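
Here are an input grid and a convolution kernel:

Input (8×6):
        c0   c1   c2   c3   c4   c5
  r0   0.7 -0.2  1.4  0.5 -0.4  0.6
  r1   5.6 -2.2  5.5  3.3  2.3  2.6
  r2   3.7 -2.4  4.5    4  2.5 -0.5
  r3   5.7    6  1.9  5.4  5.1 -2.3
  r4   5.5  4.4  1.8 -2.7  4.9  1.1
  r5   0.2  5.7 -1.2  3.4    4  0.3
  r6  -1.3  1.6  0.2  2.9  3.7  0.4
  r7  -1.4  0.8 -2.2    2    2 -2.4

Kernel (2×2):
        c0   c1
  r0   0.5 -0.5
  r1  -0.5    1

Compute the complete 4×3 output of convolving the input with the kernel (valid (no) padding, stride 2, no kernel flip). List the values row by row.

-4.55 1 0.95
6.2 4.7 -3.35
6.15 6.25 0.2
0.05 1.75 -1.75

Output[0,0]: The receptive field on the input at this output position is [0.7 -0.2 / 5.6 -2.2]. Elementwise product with the kernel and sum: 0.7·0.5 + -0.2·-0.5 + 5.6·-0.5 + -2.2·1.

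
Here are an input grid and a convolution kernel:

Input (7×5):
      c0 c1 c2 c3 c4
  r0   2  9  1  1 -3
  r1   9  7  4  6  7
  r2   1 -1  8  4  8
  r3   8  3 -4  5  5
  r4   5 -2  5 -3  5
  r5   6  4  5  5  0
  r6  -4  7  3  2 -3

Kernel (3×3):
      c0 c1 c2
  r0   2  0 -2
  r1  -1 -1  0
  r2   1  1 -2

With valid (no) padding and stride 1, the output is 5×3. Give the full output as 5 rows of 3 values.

-30 4 -6
29 -16 -27
-32 0 -9
21 -8 -10
-13 -1 1

Output[0,0]: The receptive field on the input at this output position is [2 9 1 / 9 7 4 / 1 -1 8]. Elementwise product with the kernel and sum: 2·2 + 1·-2 + 9·-1 + 7·-1 + 1·1 + -1·1 + 8·-2.
Output[0,1]: The receptive field on the input at this output position is [9 1 1 / 7 4 6 / -1 8 4]. Elementwise product with the kernel and sum: 9·2 + 1·-2 + 7·-1 + 4·-1 + -1·1 + 8·1 + 4·-2.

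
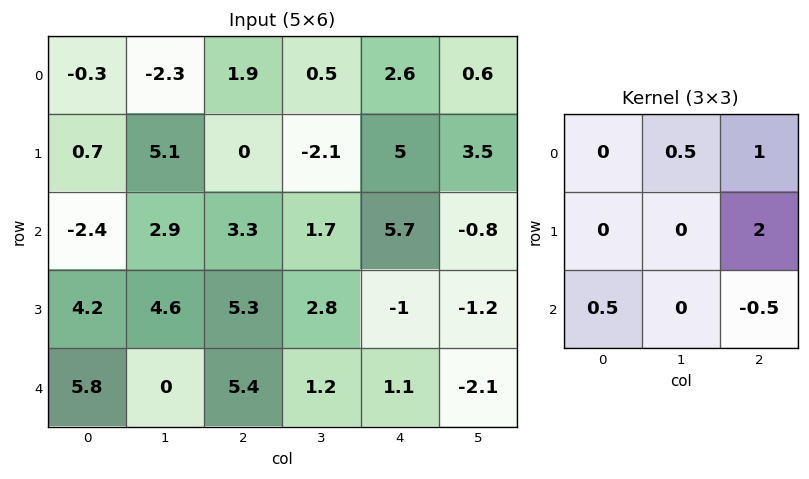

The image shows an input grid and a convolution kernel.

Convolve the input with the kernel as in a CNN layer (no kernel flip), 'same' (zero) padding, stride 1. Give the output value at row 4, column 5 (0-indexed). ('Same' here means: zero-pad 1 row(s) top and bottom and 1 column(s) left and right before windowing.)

-0.6

The receptive field on the zero-padded input at this output position is [-1 -1.2 0 / 1.1 -2.1 0 / 0 0 0]. Elementwise product with the kernel and sum: -1.2·0.5 + 0·1 + 0·2 + 0·0.5 + 0·-0.5.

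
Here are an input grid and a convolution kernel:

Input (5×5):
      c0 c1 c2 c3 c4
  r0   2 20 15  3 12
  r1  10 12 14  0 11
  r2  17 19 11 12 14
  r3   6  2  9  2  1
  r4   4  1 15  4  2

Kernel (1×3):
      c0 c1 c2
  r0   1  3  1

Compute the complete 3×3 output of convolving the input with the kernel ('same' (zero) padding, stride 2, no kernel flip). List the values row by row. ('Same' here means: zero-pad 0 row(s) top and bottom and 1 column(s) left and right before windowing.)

Output[0,0]: The receptive field on the zero-padded input at this output position is [0 2 20]. Elementwise product with the kernel and sum: 0·1 + 2·3 + 20·1.
Output[0,1]: The receptive field on the zero-padded input at this output position is [20 15 3]. Elementwise product with the kernel and sum: 20·1 + 15·3 + 3·1.

26 68 39
70 64 54
13 50 10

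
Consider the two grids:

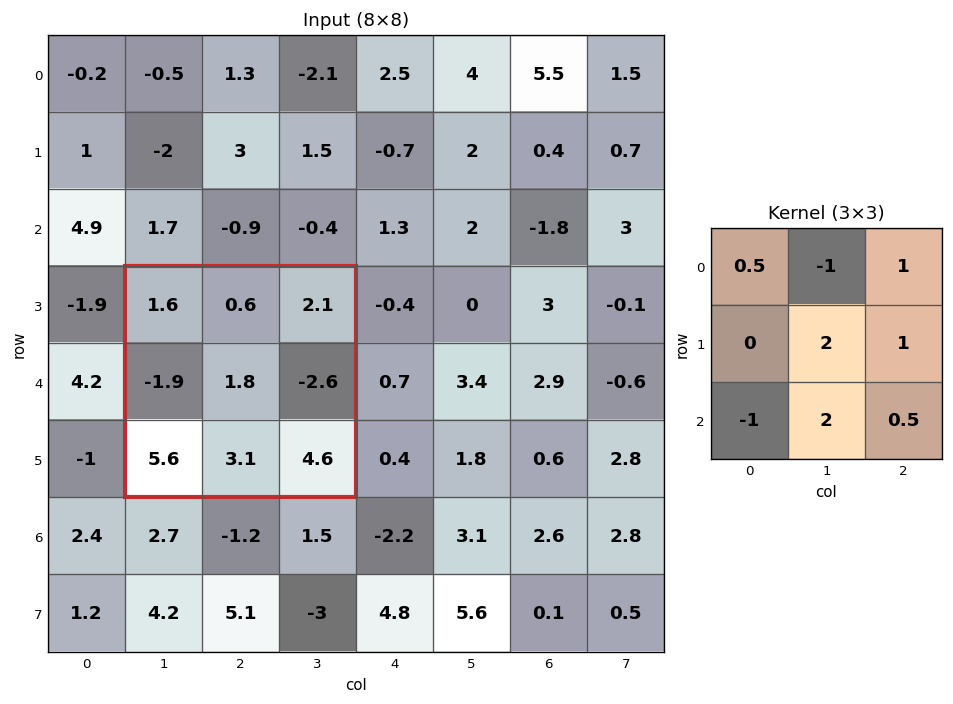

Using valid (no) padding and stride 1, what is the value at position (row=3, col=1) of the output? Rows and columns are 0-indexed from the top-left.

6.2

The receptive field on the input at this output position is [1.6 0.6 2.1 / -1.9 1.8 -2.6 / 5.6 3.1 4.6]. Elementwise product with the kernel and sum: 1.6·0.5 + 0.6·-1 + 2.1·1 + 1.8·2 + -2.6·1 + 5.6·-1 + 3.1·2 + 4.6·0.5.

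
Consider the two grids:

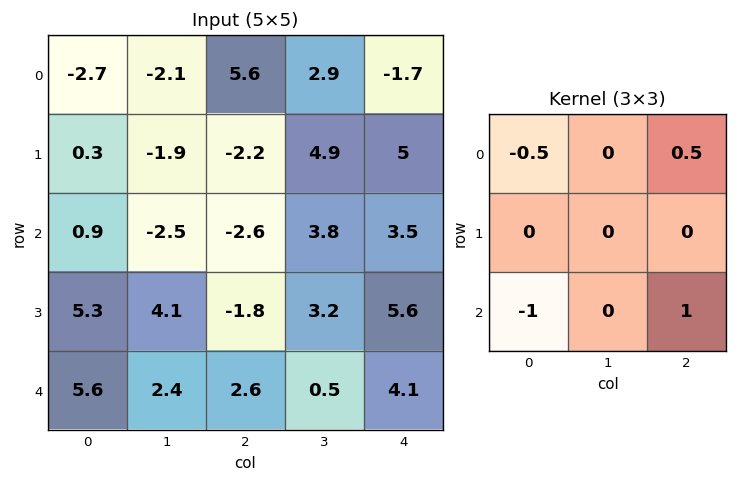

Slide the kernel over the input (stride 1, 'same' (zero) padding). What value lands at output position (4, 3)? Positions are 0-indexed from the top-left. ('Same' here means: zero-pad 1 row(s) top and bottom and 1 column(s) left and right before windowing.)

The receptive field on the zero-padded input at this output position is [-1.8 3.2 5.6 / 2.6 0.5 4.1 / 0 0 0]. Elementwise product with the kernel and sum: -1.8·-0.5 + 5.6·0.5 + 0·-1 + 0·1.

3.7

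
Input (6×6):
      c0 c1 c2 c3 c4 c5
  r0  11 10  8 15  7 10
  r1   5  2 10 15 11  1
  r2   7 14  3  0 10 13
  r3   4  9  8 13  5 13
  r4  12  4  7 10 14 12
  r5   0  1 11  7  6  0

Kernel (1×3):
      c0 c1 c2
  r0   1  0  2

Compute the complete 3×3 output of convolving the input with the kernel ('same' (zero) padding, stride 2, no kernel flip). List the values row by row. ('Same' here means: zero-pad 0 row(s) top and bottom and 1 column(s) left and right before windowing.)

Output[0,0]: The receptive field on the zero-padded input at this output position is [0 11 10]. Elementwise product with the kernel and sum: 0·1 + 10·2.

20 40 35
28 14 26
8 24 34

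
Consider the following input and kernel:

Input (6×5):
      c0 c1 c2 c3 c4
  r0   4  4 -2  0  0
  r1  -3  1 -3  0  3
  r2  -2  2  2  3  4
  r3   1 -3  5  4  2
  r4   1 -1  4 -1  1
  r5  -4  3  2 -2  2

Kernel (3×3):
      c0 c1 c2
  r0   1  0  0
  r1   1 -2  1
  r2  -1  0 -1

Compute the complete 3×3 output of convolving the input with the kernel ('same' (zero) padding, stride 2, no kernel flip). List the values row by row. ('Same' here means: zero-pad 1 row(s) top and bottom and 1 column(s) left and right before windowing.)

Output[0,0]: The receptive field on the zero-padded input at this output position is [0 0 0 / 0 4 4 / 0 -3 1]. Elementwise product with the kernel and sum: 0·1 + 0·1 + 4·-2 + 4·1 + 0·-1 + 1·-1.
Output[0,1]: The receptive field on the zero-padded input at this output position is [0 0 0 / 4 -2 0 / 1 -3 0]. Elementwise product with the kernel and sum: 0·1 + 4·1 + -2·-2 + 0·1 + 1·-1 + 0·-1.

-5 7 0
9 1 -9
-6 -14 3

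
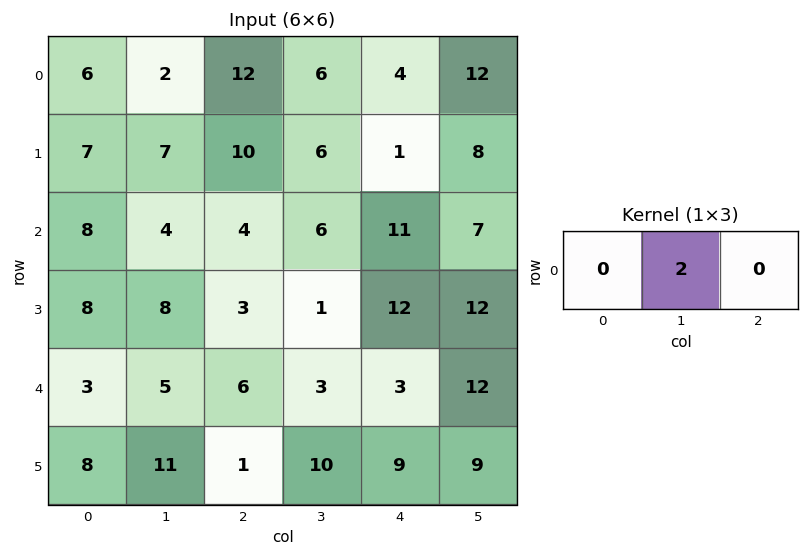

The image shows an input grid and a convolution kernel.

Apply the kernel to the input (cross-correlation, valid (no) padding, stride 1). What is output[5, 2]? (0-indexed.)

The receptive field on the input at this output position is [1 10 9]. Elementwise product with the kernel and sum: 10·2.

20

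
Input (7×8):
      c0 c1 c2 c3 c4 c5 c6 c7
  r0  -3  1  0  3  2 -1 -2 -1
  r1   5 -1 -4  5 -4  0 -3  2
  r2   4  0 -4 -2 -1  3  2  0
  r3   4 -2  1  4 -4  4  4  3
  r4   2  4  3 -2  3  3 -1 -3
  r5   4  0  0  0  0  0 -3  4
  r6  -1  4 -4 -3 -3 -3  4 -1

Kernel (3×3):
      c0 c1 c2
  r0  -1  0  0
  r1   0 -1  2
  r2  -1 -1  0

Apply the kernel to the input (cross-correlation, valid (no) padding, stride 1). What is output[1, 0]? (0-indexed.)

-15

The receptive field on the input at this output position is [5 -1 -4 / 4 0 -4 / 4 -2 1]. Elementwise product with the kernel and sum: 5·-1 + 0·-1 + -4·2 + 4·-1 + -2·-1.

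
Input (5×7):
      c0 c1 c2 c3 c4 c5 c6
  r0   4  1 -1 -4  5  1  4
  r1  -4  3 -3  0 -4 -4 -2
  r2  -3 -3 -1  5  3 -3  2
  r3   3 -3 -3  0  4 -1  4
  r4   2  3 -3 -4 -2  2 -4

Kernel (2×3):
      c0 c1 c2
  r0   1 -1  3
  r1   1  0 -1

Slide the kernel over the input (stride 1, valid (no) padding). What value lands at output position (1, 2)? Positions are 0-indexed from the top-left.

-19

The receptive field on the input at this output position is [-3 0 -4 / -1 5 3]. Elementwise product with the kernel and sum: -3·1 + 0·-1 + -4·3 + -1·1 + 3·-1.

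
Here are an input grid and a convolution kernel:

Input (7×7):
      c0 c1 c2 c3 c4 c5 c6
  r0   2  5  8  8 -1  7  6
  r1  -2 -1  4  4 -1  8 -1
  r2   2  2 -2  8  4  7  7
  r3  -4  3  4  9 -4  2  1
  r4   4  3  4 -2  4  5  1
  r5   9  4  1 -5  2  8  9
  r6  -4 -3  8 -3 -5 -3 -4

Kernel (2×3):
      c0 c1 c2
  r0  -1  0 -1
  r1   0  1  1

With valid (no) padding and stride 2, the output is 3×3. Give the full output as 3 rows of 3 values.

Output[0,0]: The receptive field on the input at this output position is [2 5 8 / -2 -1 4]. Elementwise product with the kernel and sum: 2·-1 + 8·-1 + -1·1 + 4·1.
Output[0,1]: The receptive field on the input at this output position is [8 8 -1 / 4 4 -1]. Elementwise product with the kernel and sum: 8·-1 + -1·-1 + 4·1 + -1·1.

-7 -4 2
7 3 -8
-3 -11 12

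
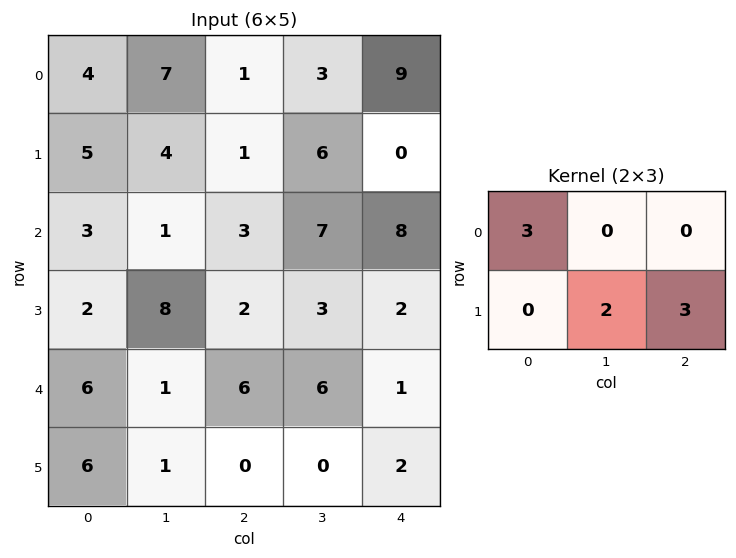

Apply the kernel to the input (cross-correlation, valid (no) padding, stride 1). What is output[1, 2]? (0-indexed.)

The receptive field on the input at this output position is [1 6 0 / 3 7 8]. Elementwise product with the kernel and sum: 1·3 + 7·2 + 8·3.

41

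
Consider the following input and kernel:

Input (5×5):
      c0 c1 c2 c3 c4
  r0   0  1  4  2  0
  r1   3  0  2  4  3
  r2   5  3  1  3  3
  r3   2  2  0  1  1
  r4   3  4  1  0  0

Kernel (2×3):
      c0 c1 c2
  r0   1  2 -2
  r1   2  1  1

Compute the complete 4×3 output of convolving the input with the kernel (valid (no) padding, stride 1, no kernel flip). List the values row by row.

Output[0,0]: The receptive field on the input at this output position is [0 1 4 / 3 0 2]. Elementwise product with the kernel and sum: 0·1 + 1·2 + 4·-2 + 3·2 + 0·1 + 2·1.

2 11 19
13 6 12
15 4 3
17 9 2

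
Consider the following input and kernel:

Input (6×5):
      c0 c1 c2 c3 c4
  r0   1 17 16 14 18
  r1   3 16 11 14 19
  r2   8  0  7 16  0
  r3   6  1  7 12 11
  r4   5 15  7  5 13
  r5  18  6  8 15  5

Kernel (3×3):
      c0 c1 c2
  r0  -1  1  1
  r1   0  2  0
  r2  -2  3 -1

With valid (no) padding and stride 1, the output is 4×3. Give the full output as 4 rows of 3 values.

41 40 78
8 30 65
29 23 21
6 29 50

Output[0,0]: The receptive field on the input at this output position is [1 17 16 / 3 16 11 / 8 0 7]. Elementwise product with the kernel and sum: 1·-1 + 17·1 + 16·1 + 16·2 + 8·-2 + 0·3 + 7·-1.
Output[0,1]: The receptive field on the input at this output position is [17 16 14 / 16 11 14 / 0 7 16]. Elementwise product with the kernel and sum: 17·-1 + 16·1 + 14·1 + 11·2 + 0·-2 + 7·3 + 16·-1.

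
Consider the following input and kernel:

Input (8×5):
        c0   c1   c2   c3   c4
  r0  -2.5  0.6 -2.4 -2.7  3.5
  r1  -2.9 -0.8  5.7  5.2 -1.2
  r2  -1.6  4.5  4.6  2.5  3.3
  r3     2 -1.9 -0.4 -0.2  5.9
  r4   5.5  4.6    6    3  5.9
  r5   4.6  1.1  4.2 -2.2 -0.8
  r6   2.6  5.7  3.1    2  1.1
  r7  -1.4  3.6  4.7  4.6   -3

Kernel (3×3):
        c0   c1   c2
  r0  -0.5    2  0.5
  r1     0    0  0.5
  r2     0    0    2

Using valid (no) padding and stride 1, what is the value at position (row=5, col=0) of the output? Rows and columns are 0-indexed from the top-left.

12.95

The receptive field on the input at this output position is [4.6 1.1 4.2 / 2.6 5.7 3.1 / -1.4 3.6 4.7]. Elementwise product with the kernel and sum: 4.6·-0.5 + 1.1·2 + 4.2·0.5 + 3.1·0.5 + 4.7·2.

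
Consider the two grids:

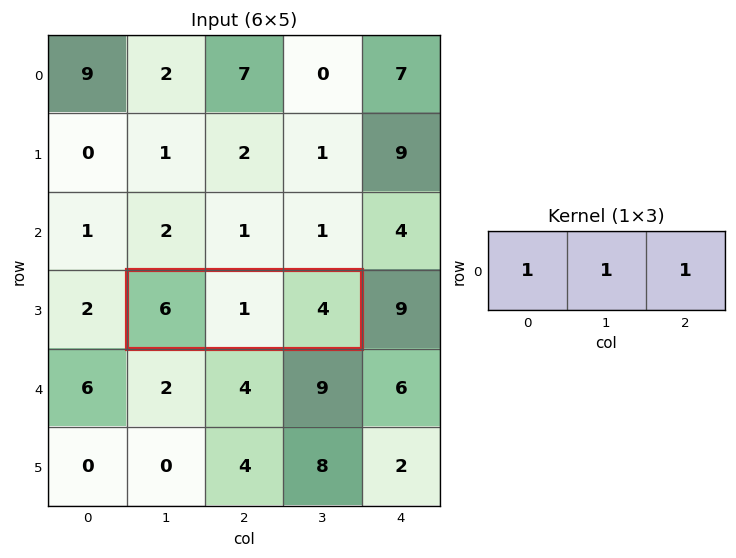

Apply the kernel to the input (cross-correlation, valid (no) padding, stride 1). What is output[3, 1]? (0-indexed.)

The receptive field on the input at this output position is [6 1 4]. Elementwise product with the kernel and sum: 6·1 + 1·1 + 4·1.

11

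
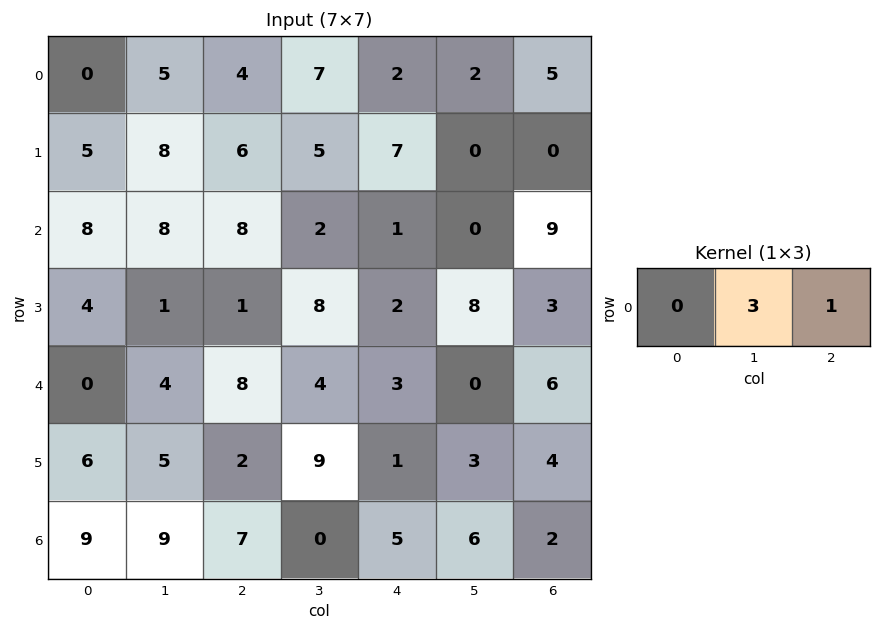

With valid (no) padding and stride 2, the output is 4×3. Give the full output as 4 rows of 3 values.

19 23 11
32 7 9
20 15 6
34 5 20

Output[0,0]: The receptive field on the input at this output position is [0 5 4]. Elementwise product with the kernel and sum: 5·3 + 4·1.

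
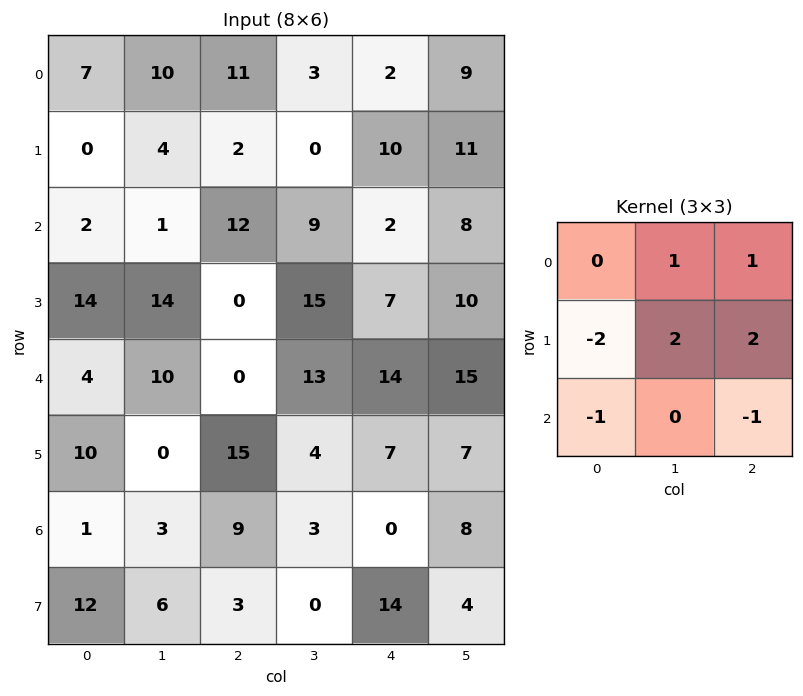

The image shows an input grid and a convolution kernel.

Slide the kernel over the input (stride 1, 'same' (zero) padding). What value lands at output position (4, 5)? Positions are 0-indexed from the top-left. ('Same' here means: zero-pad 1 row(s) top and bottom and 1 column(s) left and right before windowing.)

The receptive field on the zero-padded input at this output position is [7 10 0 / 14 15 0 / 7 7 0]. Elementwise product with the kernel and sum: 10·1 + 0·1 + 14·-2 + 15·2 + 0·2 + 7·-1 + 0·-1.

5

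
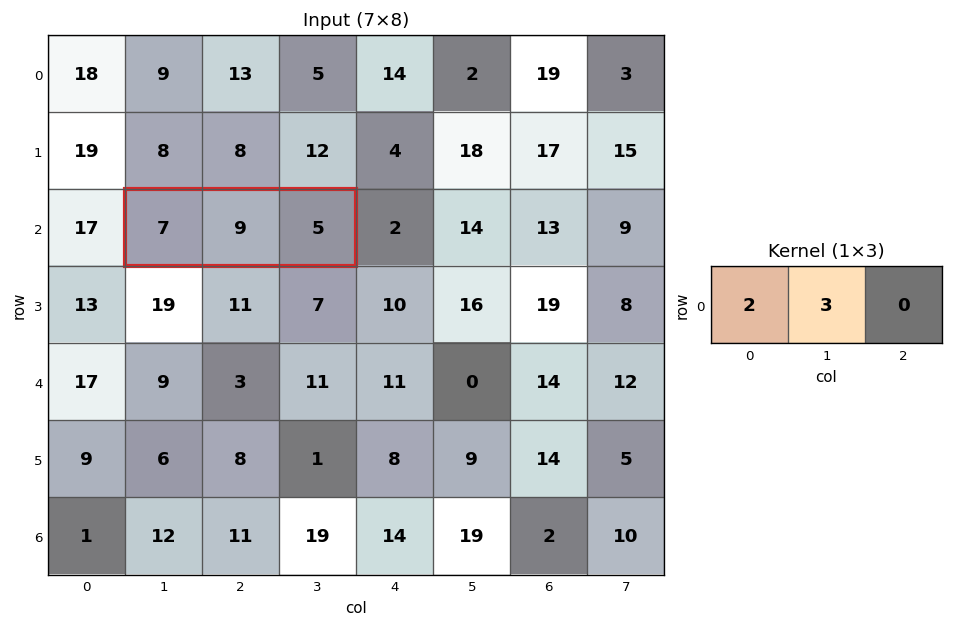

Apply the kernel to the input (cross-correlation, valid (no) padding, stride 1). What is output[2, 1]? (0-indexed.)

41

The receptive field on the input at this output position is [7 9 5]. Elementwise product with the kernel and sum: 7·2 + 9·3.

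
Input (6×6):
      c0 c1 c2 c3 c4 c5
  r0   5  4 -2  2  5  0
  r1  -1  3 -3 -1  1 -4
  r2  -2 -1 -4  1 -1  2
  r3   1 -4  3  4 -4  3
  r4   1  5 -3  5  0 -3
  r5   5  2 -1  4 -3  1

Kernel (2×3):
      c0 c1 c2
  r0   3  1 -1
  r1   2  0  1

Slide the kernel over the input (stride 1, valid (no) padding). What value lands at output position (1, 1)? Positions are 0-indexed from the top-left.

The receptive field on the input at this output position is [3 -3 -1 / -1 -4 1]. Elementwise product with the kernel and sum: 3·3 + -3·1 + -1·-1 + -1·2 + 1·1.

6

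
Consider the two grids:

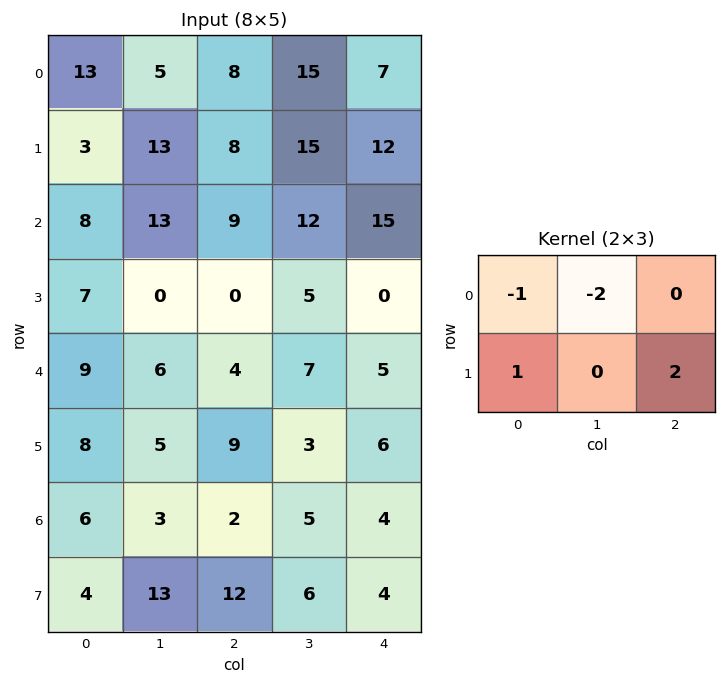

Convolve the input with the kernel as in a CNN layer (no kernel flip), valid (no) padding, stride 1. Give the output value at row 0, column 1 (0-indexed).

22

The receptive field on the input at this output position is [5 8 15 / 13 8 15]. Elementwise product with the kernel and sum: 5·-1 + 8·-2 + 13·1 + 15·2.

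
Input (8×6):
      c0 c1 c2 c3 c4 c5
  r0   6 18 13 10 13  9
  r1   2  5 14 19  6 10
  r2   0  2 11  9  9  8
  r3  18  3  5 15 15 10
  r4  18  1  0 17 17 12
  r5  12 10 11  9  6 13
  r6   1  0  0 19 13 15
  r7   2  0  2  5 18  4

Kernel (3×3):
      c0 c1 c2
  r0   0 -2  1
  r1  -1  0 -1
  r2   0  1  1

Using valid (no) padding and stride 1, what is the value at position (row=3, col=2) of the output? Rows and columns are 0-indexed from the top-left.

The receptive field on the input at this output position is [5 15 15 / 0 17 17 / 11 9 6]. Elementwise product with the kernel and sum: 15·-2 + 15·1 + 0·-1 + 17·-1 + 9·1 + 6·1.

-17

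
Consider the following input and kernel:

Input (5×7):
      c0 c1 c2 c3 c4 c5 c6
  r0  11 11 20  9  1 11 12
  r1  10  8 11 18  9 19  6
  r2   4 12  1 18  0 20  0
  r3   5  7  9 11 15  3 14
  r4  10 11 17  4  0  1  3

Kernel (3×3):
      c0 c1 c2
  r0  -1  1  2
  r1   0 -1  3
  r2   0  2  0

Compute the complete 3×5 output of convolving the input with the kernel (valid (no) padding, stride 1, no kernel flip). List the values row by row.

89 72 36 62 73
25 110 29 119 8
52 83 59 16 61

Output[0,0]: The receptive field on the input at this output position is [11 11 20 / 10 8 11 / 4 12 1]. Elementwise product with the kernel and sum: 11·-1 + 11·1 + 20·2 + 8·-1 + 11·3 + 12·2.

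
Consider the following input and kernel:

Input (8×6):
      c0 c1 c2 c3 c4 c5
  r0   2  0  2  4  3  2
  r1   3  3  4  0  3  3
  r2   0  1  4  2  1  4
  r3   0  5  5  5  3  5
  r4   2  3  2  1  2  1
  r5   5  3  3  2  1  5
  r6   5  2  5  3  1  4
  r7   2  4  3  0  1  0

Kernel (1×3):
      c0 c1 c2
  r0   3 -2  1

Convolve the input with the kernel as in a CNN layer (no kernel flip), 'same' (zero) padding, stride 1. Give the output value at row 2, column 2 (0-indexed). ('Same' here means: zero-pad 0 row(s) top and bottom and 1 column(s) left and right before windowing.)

The receptive field on the zero-padded input at this output position is [1 4 2]. Elementwise product with the kernel and sum: 1·3 + 4·-2 + 2·1.

-3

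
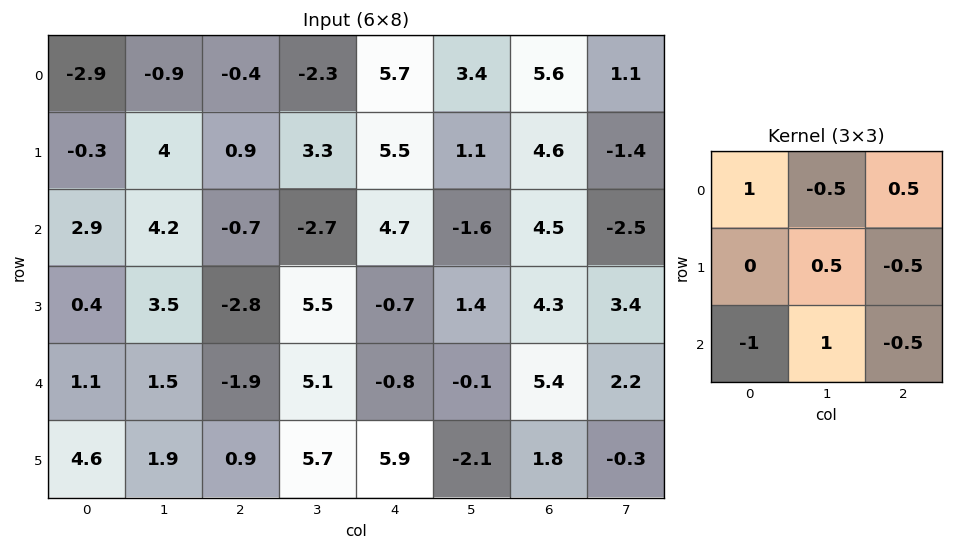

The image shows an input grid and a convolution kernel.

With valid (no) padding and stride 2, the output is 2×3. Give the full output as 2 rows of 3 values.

Output[0,0]: The receptive field on the input at this output position is [-2.9 -0.9 -0.4 / -0.3 4 0.9 / 2.9 4.2 -0.7]. Elementwise product with the kernel and sum: -2.9·1 + -0.9·-0.5 + -0.4·0.5 + 4·0.5 + 0.9·-0.5 + 2.9·-1 + 4.2·1 + -0.7·-0.5.
Output[0,1]: The receptive field on the input at this output position is [-0.4 -2.3 5.7 / 0.9 3.3 5.5 / -0.7 -2.7 4.7]. Elementwise product with the kernel and sum: -0.4·1 + -2.3·-0.5 + 5.7·0.5 + 3.3·0.5 + 5.5·-0.5 + -0.7·-1 + -2.7·1 + 4.7·-0.5.

0.55 -1.85 -3.5
4.95 13.5 4.3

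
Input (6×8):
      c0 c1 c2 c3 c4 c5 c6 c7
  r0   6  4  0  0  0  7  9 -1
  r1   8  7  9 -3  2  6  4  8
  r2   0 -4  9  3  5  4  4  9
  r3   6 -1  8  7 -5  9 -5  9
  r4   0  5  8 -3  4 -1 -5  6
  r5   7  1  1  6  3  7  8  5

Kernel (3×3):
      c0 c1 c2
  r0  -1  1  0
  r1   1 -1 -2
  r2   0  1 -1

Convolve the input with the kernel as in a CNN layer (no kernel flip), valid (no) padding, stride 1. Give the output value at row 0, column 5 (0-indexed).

The receptive field on the input at this output position is [7 9 -1 / 6 4 8 / 4 4 9]. Elementwise product with the kernel and sum: 7·-1 + 9·1 + 6·1 + 4·-1 + 8·-2 + 4·1 + 9·-1.

-17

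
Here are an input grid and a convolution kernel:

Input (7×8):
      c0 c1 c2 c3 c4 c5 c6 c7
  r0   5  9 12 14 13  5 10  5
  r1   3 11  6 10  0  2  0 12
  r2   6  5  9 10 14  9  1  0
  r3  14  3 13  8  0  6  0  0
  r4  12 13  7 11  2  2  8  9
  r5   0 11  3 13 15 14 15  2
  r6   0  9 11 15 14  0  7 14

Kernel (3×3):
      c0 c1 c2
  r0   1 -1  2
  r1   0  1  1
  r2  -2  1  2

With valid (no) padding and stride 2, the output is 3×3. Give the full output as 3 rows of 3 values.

48 54 13
38 36 27
58 49 31

Output[0,0]: The receptive field on the input at this output position is [5 9 12 / 3 11 6 / 6 5 9]. Elementwise product with the kernel and sum: 5·1 + 9·-1 + 12·2 + 11·1 + 6·1 + 6·-2 + 5·1 + 9·2.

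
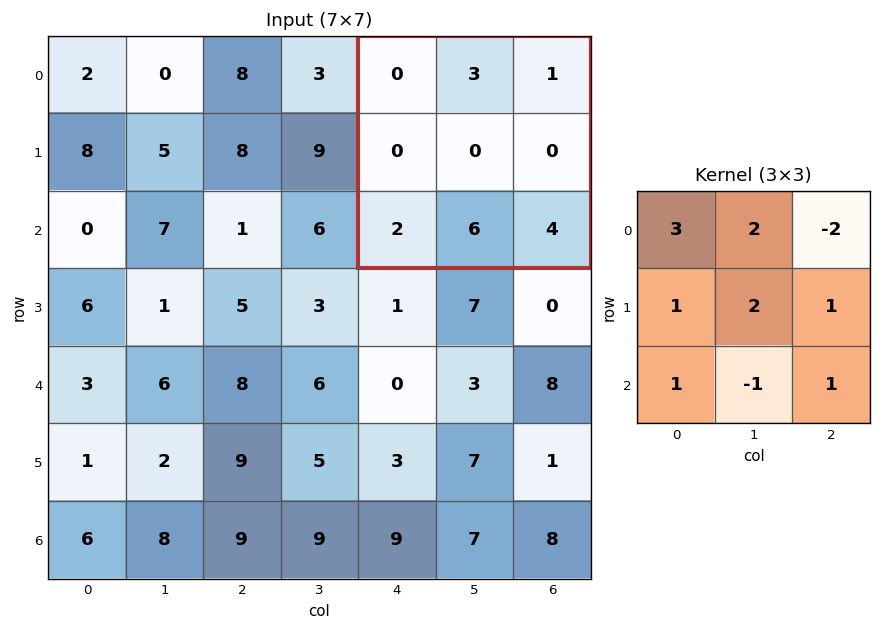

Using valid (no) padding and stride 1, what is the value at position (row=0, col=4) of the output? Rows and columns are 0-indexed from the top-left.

4

The receptive field on the input at this output position is [0 3 1 / 0 0 0 / 2 6 4]. Elementwise product with the kernel and sum: 0·3 + 3·2 + 1·-2 + 0·1 + 0·2 + 0·1 + 2·1 + 6·-1 + 4·1.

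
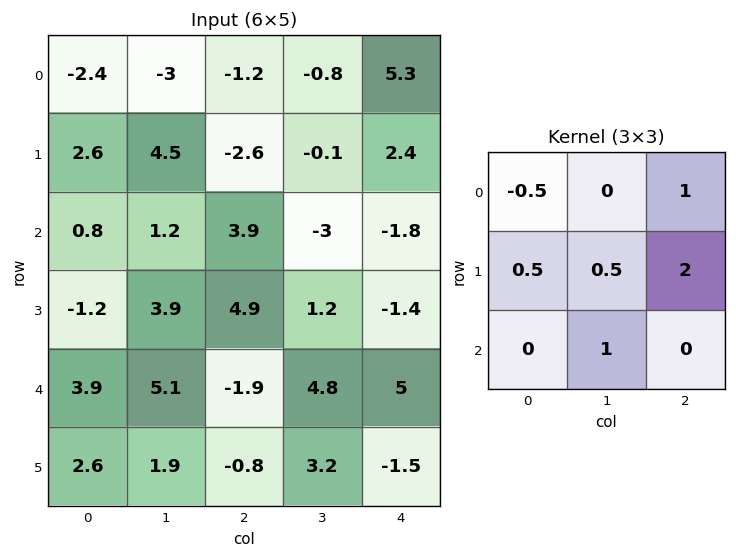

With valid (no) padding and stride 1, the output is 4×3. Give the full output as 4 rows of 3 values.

Output[0,0]: The receptive field on the input at this output position is [-2.4 -3 -1.2 / 2.6 4.5 -2.6 / 0.8 1.2 3.9]. Elementwise product with the kernel and sum: -2.4·-0.5 + -1.2·1 + 2.6·0.5 + 4.5·0.5 + -2.6·2 + 1.2·1.

-0.45 5.35 6.35
8.8 -0.9 1.75
19.75 1.3 1.3
8.1 9.65 10.8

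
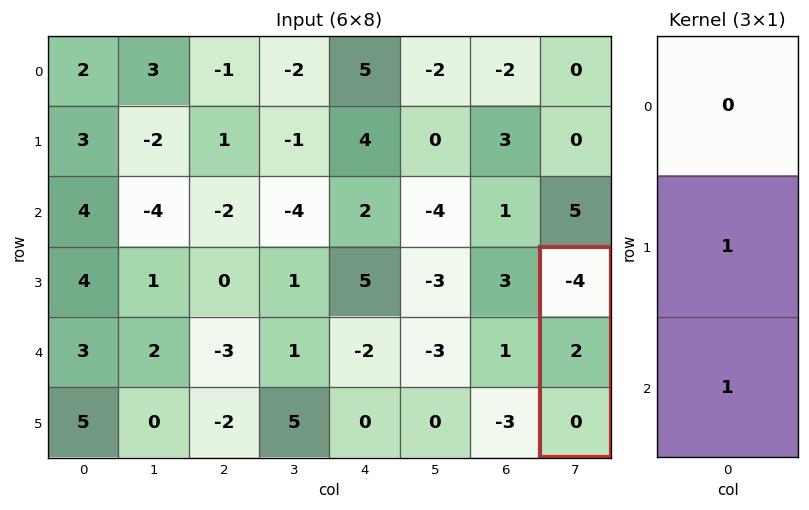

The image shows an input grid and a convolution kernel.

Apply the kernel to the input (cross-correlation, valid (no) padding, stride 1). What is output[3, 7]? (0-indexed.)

2

The receptive field on the input at this output position is [-4 / 2 / 0]. Elementwise product with the kernel and sum: 2·1 + 0·1.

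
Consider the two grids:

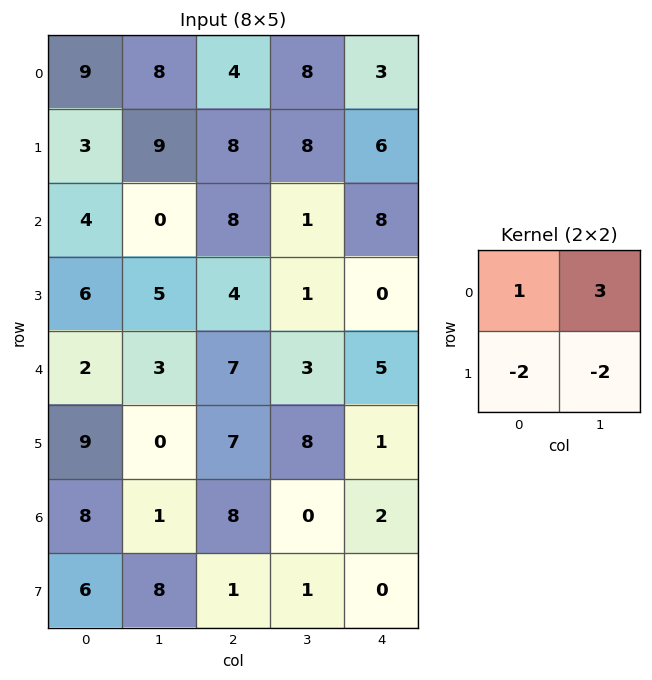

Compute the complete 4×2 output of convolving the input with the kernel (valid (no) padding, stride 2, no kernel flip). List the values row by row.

Output[0,0]: The receptive field on the input at this output position is [9 8 / 3 9]. Elementwise product with the kernel and sum: 9·1 + 8·3 + 3·-2 + 9·-2.
Output[0,1]: The receptive field on the input at this output position is [4 8 / 8 8]. Elementwise product with the kernel and sum: 4·1 + 8·3 + 8·-2 + 8·-2.

9 -4
-18 1
-7 -14
-17 4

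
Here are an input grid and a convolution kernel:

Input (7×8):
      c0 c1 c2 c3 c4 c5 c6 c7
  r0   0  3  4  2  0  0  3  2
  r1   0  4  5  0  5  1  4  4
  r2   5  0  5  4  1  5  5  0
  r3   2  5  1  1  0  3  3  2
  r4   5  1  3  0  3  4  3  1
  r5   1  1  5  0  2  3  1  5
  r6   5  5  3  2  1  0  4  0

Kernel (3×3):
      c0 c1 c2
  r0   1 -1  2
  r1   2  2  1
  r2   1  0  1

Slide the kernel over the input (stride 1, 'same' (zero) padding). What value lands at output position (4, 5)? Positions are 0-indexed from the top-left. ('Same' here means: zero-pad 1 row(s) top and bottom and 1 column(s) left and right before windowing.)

The receptive field on the zero-padded input at this output position is [0 3 3 / 3 4 3 / 2 3 1]. Elementwise product with the kernel and sum: 0·1 + 3·-1 + 3·2 + 3·2 + 4·2 + 3·1 + 2·1 + 1·1.

23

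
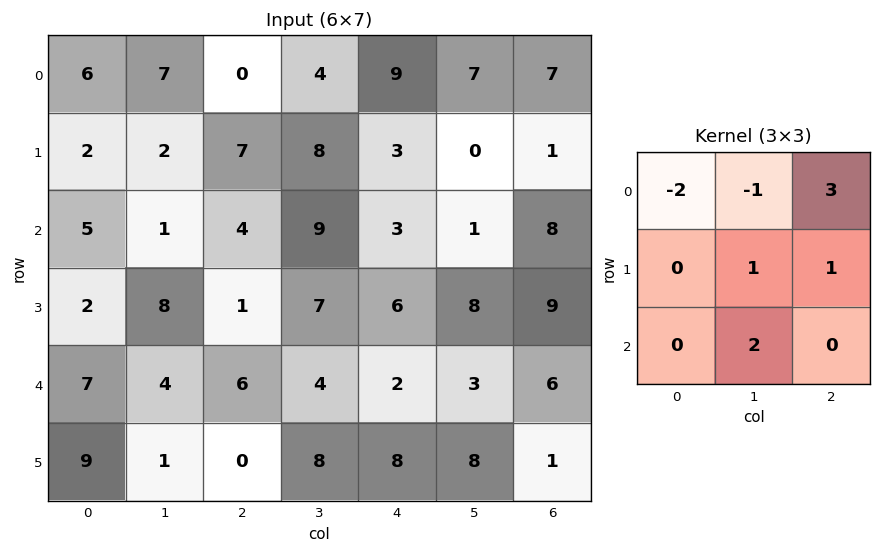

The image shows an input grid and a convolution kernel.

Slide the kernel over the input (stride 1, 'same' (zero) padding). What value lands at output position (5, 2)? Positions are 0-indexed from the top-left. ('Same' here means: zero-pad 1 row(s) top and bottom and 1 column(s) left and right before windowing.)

6

The receptive field on the zero-padded input at this output position is [4 6 4 / 1 0 8 / 0 0 0]. Elementwise product with the kernel and sum: 4·-2 + 6·-1 + 4·3 + 0·1 + 8·1 + 0·2.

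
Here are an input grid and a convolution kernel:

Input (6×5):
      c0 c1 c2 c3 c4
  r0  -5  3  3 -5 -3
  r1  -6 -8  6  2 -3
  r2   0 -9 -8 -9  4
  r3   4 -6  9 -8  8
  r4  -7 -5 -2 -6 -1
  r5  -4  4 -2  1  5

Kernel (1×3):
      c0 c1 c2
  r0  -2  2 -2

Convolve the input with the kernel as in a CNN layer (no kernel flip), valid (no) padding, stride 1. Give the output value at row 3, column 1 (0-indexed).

46

The receptive field on the input at this output position is [-6 9 -8]. Elementwise product with the kernel and sum: -6·-2 + 9·2 + -8·-2.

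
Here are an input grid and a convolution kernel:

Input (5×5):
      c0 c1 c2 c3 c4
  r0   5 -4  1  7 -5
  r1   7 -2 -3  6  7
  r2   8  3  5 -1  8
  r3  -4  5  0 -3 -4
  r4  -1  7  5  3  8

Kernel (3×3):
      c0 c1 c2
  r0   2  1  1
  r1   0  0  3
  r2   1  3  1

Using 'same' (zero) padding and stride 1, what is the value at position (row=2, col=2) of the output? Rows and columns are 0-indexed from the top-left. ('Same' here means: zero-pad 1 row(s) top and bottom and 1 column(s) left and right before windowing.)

-2

The receptive field on the zero-padded input at this output position is [-2 -3 6 / 3 5 -1 / 5 0 -3]. Elementwise product with the kernel and sum: -2·2 + -3·1 + 6·1 + -1·3 + 5·1 + 0·3 + -3·1.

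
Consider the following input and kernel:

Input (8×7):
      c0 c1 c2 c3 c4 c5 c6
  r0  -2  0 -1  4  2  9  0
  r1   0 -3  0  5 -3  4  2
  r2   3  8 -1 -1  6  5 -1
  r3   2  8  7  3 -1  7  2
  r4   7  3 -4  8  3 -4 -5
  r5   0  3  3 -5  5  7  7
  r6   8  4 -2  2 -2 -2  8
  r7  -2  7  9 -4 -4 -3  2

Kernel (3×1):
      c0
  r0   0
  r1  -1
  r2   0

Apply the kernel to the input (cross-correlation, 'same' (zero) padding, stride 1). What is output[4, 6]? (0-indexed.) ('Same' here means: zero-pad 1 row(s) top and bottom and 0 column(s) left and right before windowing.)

5

The receptive field on the zero-padded input at this output position is [2 / -5 / 7]. Elementwise product with the kernel and sum: -5·-1.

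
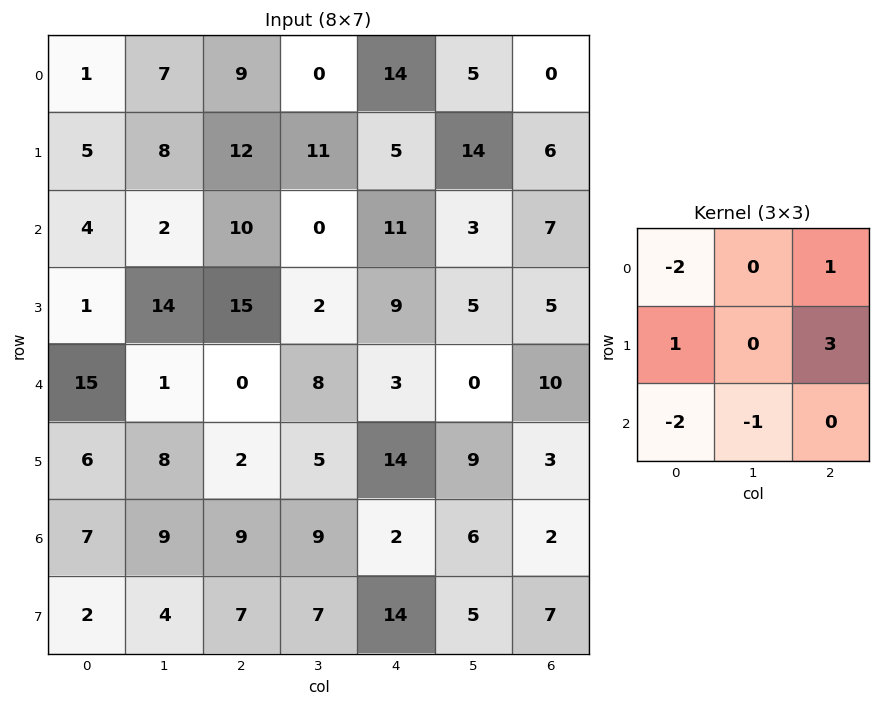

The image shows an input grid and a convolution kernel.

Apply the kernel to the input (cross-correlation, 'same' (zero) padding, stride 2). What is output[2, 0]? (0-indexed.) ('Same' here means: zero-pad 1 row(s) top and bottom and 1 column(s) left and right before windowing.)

The receptive field on the zero-padded input at this output position is [0 1 14 / 0 15 1 / 0 6 8]. Elementwise product with the kernel and sum: 0·-2 + 14·1 + 0·1 + 1·3 + 0·-2 + 6·-1.

11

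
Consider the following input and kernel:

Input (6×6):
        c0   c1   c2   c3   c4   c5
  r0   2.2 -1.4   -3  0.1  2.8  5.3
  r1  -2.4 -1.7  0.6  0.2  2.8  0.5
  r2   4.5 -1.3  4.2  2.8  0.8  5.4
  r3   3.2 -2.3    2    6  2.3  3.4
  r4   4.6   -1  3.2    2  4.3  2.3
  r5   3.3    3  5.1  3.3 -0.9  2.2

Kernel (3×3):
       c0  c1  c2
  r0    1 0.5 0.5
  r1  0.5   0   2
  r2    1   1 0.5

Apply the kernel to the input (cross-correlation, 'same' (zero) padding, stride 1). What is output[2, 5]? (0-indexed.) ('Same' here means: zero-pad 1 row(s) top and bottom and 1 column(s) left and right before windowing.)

The receptive field on the zero-padded input at this output position is [2.8 0.5 0 / 0.8 5.4 0 / 2.3 3.4 0]. Elementwise product with the kernel and sum: 2.8·1 + 0.5·0.5 + 0·0.5 + 0.8·0.5 + 0·2 + 2.3·1 + 3.4·1 + 0·0.5.

9.15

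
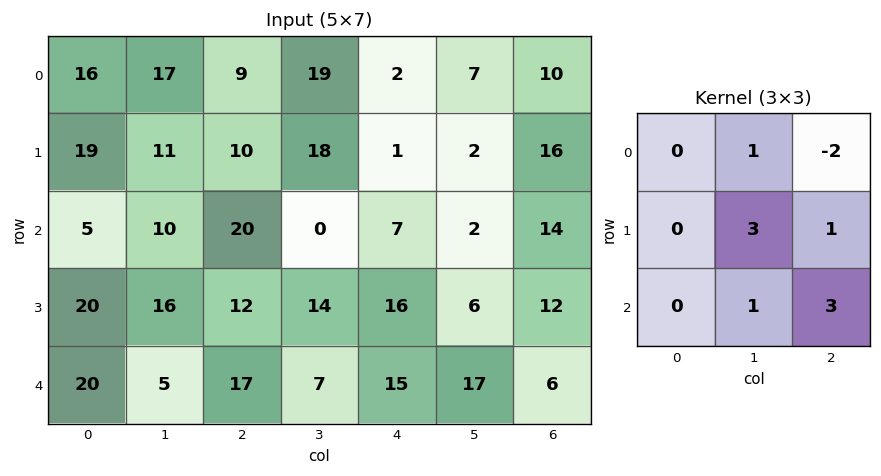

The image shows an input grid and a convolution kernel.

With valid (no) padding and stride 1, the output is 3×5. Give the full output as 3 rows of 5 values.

112 39 91 6 53
93 88 85 54 32
86 108 96 123 39

Output[0,0]: The receptive field on the input at this output position is [16 17 9 / 19 11 10 / 5 10 20]. Elementwise product with the kernel and sum: 17·1 + 9·-2 + 11·3 + 10·1 + 10·1 + 20·3.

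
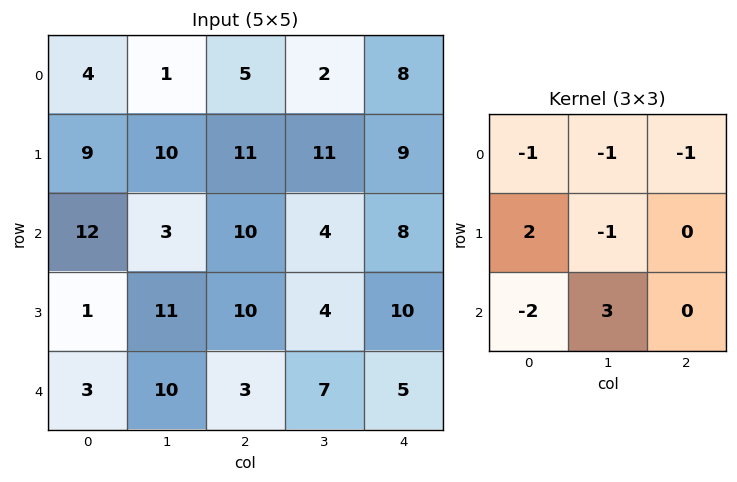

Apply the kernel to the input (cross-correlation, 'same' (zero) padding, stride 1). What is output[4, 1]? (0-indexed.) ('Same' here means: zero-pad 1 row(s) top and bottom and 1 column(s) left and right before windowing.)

The receptive field on the zero-padded input at this output position is [1 11 10 / 3 10 3 / 0 0 0]. Elementwise product with the kernel and sum: 1·-1 + 11·-1 + 10·-1 + 3·2 + 10·-1 + 0·-2 + 0·3.

-26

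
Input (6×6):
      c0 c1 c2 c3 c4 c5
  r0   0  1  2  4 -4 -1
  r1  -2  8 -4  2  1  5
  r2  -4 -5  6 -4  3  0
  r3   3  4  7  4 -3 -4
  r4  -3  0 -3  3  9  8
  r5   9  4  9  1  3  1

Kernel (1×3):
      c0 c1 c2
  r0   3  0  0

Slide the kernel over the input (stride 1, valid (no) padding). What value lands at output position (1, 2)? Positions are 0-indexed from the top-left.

The receptive field on the input at this output position is [-4 2 1]. Elementwise product with the kernel and sum: -4·3.

-12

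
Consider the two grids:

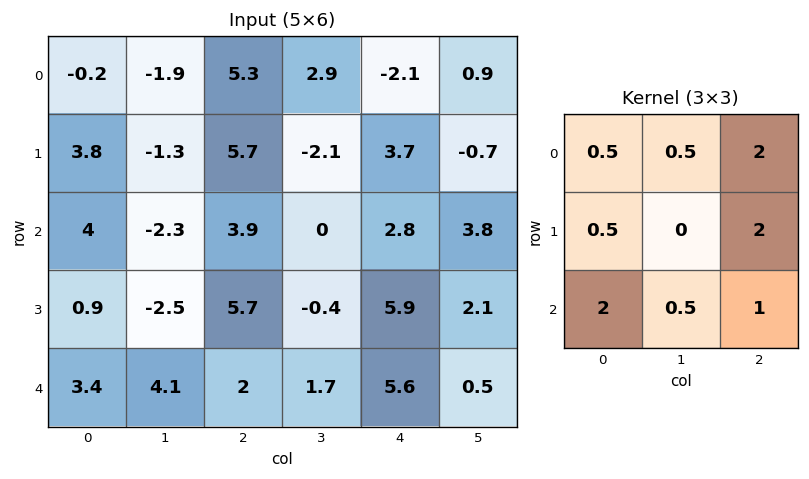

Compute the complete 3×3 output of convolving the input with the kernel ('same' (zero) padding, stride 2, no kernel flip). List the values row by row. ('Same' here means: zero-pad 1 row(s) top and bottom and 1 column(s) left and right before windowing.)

Output[0,0]: The receptive field on the zero-padded input at this output position is [0 0 0 / 0 -0.2 -1.9 / 0 3.8 -1.3]. Elementwise product with the kernel and sum: 0·0.5 + 0·0.5 + 0·2 + 0·0.5 + -1.9·2 + 0·2 + 3.8·0.5 + -1.3·1.

-3.2 3 0.2
-7.35 -5.7 11.25
3.65 6.25 8.8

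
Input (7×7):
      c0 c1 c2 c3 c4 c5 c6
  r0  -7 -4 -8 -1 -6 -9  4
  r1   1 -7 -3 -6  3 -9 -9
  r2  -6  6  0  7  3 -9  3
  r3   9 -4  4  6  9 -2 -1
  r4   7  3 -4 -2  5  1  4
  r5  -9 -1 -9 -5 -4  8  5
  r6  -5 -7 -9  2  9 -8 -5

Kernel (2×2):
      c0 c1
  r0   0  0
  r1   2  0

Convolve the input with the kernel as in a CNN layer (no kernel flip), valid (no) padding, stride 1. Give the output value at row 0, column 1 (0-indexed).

-14

The receptive field on the input at this output position is [-4 -8 / -7 -3]. Elementwise product with the kernel and sum: -7·2.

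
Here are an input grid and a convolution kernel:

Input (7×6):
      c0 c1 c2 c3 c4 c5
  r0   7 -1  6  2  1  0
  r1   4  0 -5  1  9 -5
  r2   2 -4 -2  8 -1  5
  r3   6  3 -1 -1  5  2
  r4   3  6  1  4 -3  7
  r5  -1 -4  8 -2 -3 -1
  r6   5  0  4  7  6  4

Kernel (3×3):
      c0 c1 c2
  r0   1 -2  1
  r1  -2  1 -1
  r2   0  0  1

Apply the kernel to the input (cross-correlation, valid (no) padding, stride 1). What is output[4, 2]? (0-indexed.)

-19

The receptive field on the input at this output position is [1 4 -3 / 8 -2 -3 / 4 7 6]. Elementwise product with the kernel and sum: 1·1 + 4·-2 + -3·1 + 8·-2 + -2·1 + -3·-1 + 6·1.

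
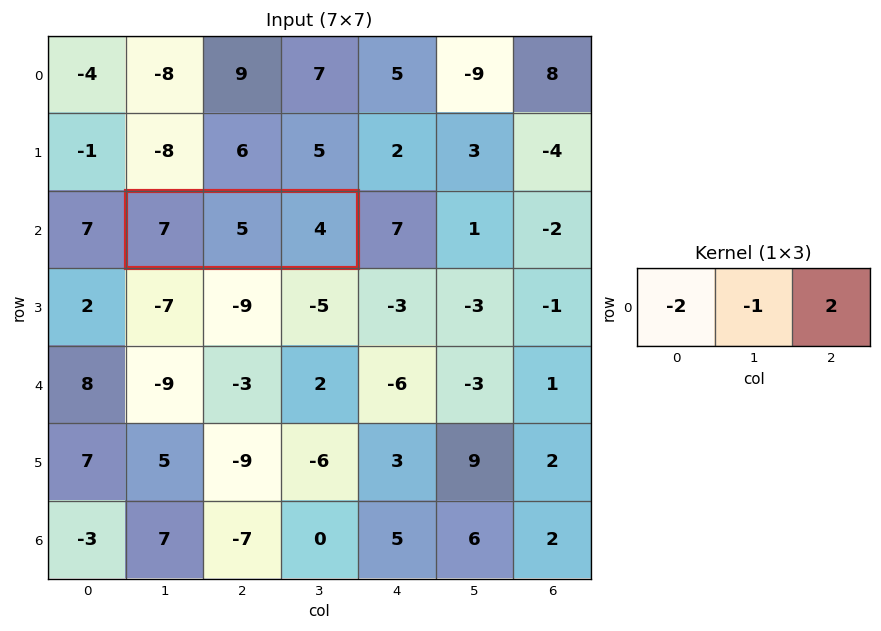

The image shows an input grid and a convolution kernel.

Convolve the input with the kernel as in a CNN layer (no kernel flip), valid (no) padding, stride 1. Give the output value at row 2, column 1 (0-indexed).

-11

The receptive field on the input at this output position is [7 5 4]. Elementwise product with the kernel and sum: 7·-2 + 5·-1 + 4·2.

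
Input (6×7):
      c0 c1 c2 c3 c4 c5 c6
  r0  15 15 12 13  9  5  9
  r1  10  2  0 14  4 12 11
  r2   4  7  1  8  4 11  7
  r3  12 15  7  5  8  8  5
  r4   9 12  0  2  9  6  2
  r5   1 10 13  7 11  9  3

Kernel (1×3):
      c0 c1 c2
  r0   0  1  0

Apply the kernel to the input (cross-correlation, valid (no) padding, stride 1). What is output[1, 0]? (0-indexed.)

The receptive field on the input at this output position is [10 2 0]. Elementwise product with the kernel and sum: 2·1.

2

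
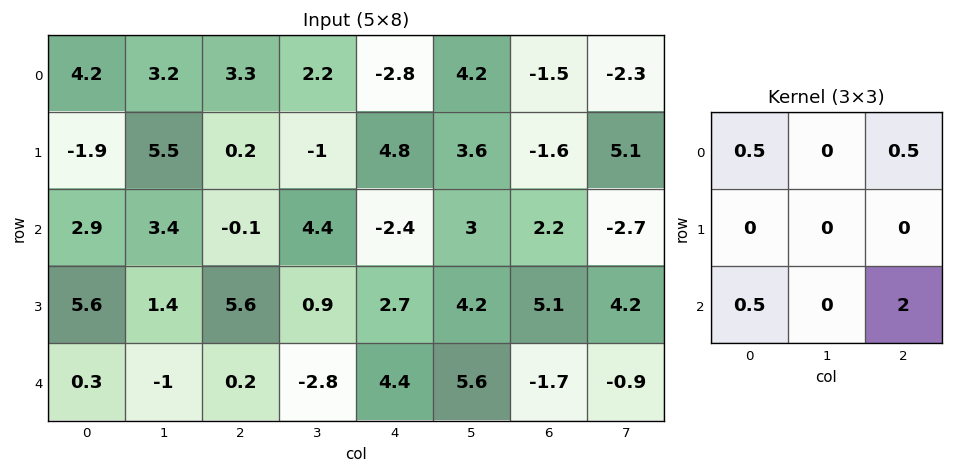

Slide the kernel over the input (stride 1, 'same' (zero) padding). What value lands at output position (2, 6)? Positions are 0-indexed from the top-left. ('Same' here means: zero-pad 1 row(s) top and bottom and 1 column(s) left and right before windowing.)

The receptive field on the zero-padded input at this output position is [3.6 -1.6 5.1 / 3 2.2 -2.7 / 4.2 5.1 4.2]. Elementwise product with the kernel and sum: 3.6·0.5 + 5.1·0.5 + 4.2·0.5 + 4.2·2.

14.85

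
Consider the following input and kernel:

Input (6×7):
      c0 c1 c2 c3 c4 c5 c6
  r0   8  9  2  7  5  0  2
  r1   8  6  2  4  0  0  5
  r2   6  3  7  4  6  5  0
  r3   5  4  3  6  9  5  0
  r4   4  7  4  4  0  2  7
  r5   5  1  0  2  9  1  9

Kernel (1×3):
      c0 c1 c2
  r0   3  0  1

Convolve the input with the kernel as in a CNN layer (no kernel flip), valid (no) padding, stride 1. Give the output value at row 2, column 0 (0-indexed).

25

The receptive field on the input at this output position is [6 3 7]. Elementwise product with the kernel and sum: 6·3 + 7·1.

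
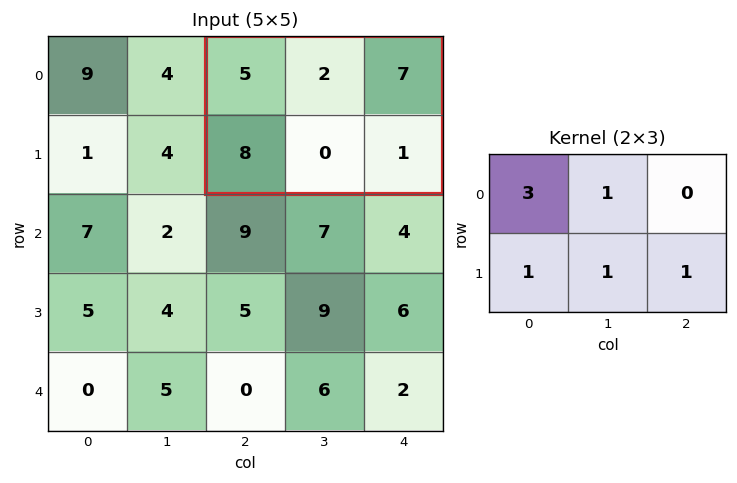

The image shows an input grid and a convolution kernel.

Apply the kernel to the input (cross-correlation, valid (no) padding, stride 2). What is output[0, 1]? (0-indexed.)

26

The receptive field on the input at this output position is [5 2 7 / 8 0 1]. Elementwise product with the kernel and sum: 5·3 + 2·1 + 8·1 + 0·1 + 1·1.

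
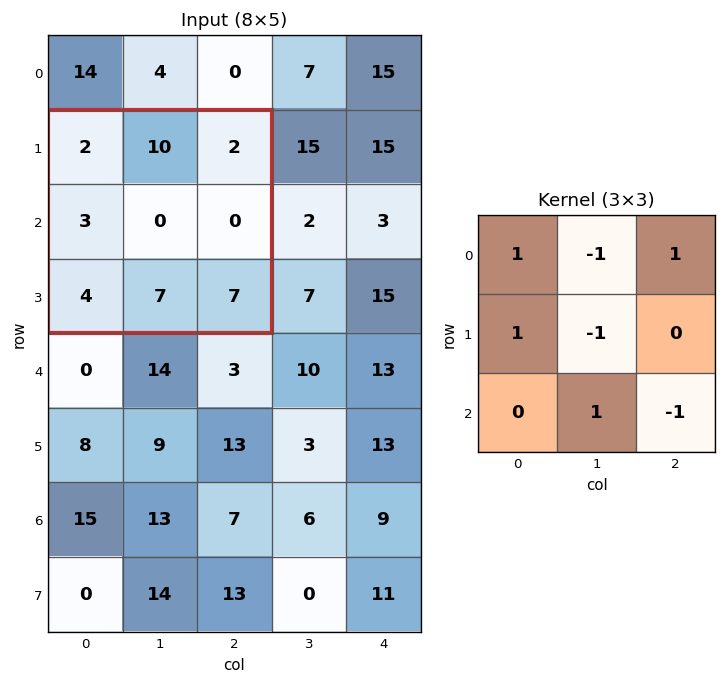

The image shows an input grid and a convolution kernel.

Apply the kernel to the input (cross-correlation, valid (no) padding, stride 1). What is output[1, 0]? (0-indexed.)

The receptive field on the input at this output position is [2 10 2 / 3 0 0 / 4 7 7]. Elementwise product with the kernel and sum: 2·1 + 10·-1 + 2·1 + 3·1 + 0·-1 + 7·1 + 7·-1.

-3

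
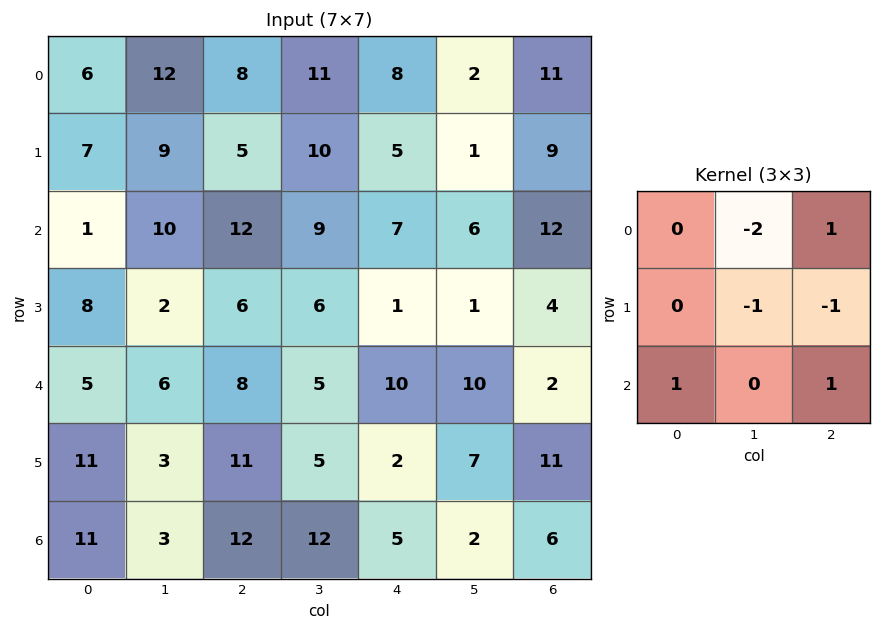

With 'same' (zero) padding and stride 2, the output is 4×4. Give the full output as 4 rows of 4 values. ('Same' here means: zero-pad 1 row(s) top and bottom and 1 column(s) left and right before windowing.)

Output[0,0]: The receptive field on the zero-padded input at this output position is [0 0 0 / 0 6 12 / 0 7 9]. Elementwise product with the kernel and sum: 0·-2 + 0·1 + 6·-1 + 12·-1 + 0·1 + 9·1.
Output[0,1]: The receptive field on the zero-padded input at this output position is [0 0 0 / 12 8 11 / 9 5 10]. Elementwise product with the kernel and sum: 0·-2 + 0·1 + 8·-1 + 11·-1 + 9·1 + 10·1.

-9 0 1 -10
-14 -13 -15 -29
-22 -11 -9 -3
-33 -41 -4 -28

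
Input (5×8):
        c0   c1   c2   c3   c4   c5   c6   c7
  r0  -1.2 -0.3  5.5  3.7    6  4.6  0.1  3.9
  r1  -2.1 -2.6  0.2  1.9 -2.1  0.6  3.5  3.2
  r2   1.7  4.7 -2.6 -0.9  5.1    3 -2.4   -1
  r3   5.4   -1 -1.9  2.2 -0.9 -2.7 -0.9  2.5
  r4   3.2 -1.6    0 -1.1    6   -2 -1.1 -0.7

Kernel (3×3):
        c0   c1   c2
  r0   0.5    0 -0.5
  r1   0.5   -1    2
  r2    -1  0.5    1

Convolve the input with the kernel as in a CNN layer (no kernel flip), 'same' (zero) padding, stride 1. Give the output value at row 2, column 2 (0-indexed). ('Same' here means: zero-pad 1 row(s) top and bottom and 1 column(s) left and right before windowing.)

3.15

The receptive field on the zero-padded input at this output position is [-2.6 0.2 1.9 / 4.7 -2.6 -0.9 / -1 -1.9 2.2]. Elementwise product with the kernel and sum: -2.6·0.5 + 1.9·-0.5 + 4.7·0.5 + -2.6·-1 + -0.9·2 + -1·-1 + -1.9·0.5 + 2.2·1.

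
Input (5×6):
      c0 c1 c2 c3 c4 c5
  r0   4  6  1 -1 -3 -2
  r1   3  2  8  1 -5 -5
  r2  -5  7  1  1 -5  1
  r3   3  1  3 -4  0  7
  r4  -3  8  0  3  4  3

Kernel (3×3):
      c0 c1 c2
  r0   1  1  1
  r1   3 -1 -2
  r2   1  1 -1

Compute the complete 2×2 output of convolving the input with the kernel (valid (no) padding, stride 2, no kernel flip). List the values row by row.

Output[0,0]: The receptive field on the input at this output position is [4 6 1 / 3 2 8 / -5 7 1]. Elementwise product with the kernel and sum: 4·1 + 6·1 + 1·1 + 3·3 + 2·-1 + 8·-2 + -5·1 + 7·1 + 1·-1.

3 37
10 9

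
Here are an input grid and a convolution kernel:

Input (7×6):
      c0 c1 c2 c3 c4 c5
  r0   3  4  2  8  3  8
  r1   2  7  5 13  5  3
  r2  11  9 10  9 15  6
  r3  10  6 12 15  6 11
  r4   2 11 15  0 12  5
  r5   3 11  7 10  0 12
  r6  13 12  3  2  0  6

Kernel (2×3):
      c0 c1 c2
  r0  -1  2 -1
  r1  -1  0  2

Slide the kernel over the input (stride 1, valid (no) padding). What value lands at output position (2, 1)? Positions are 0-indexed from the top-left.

The receptive field on the input at this output position is [9 10 9 / 6 12 15]. Elementwise product with the kernel and sum: 9·-1 + 10·2 + 9·-1 + 6·-1 + 15·2.

26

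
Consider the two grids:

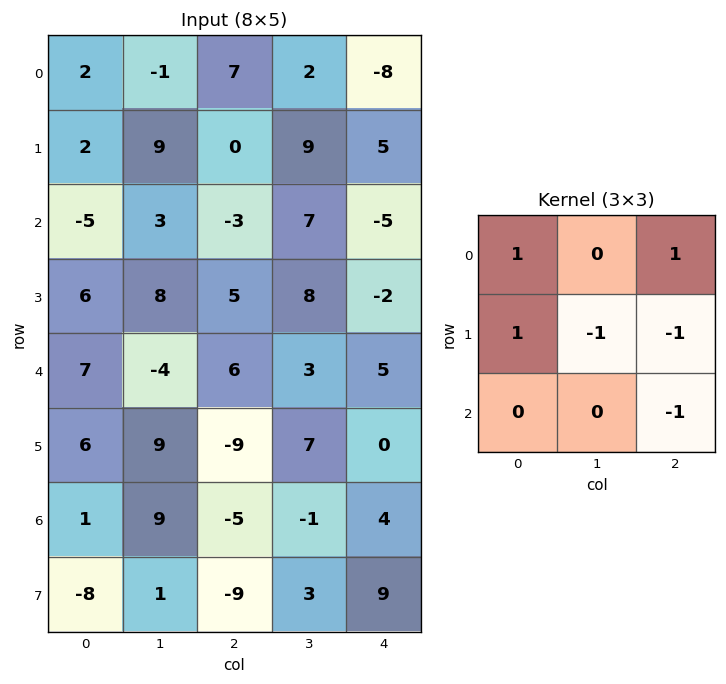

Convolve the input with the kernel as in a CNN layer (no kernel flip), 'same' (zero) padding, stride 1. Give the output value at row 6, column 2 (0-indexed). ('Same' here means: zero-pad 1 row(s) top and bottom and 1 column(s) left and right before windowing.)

The receptive field on the zero-padded input at this output position is [9 -9 7 / 9 -5 -1 / 1 -9 3]. Elementwise product with the kernel and sum: 9·1 + 7·1 + 9·1 + -5·-1 + -1·-1 + 3·-1.

28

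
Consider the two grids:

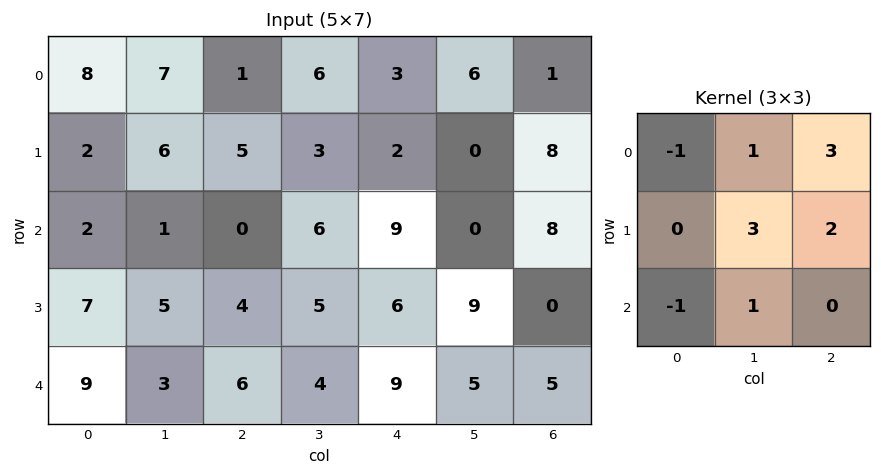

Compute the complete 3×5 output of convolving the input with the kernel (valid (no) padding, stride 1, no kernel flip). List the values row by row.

29 32 33 24 13
20 19 41 27 41
16 42 58 44 38

Output[0,0]: The receptive field on the input at this output position is [8 7 1 / 2 6 5 / 2 1 0]. Elementwise product with the kernel and sum: 8·-1 + 7·1 + 1·3 + 6·3 + 5·2 + 2·-1 + 1·1.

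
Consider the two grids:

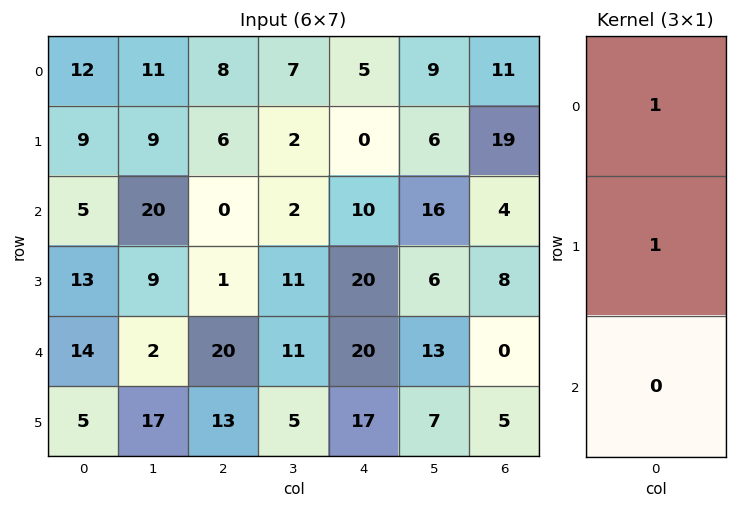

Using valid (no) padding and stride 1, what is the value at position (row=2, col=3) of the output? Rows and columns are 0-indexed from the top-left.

13

The receptive field on the input at this output position is [2 / 11 / 11]. Elementwise product with the kernel and sum: 2·1 + 11·1.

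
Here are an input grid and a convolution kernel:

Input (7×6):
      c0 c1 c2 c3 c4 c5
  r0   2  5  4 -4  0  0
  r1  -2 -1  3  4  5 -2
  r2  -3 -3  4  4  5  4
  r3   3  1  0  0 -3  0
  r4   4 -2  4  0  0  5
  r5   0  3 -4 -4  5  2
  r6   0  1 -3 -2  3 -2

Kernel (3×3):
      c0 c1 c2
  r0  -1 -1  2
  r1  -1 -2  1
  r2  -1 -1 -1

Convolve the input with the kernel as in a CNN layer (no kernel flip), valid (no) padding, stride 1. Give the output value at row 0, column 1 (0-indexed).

The receptive field on the input at this output position is [5 4 -4 / -1 3 4 / -3 4 4]. Elementwise product with the kernel and sum: 5·-1 + 4·-1 + -4·2 + -1·-1 + 3·-2 + 4·1 + -3·-1 + 4·-1 + 4·-1.

-23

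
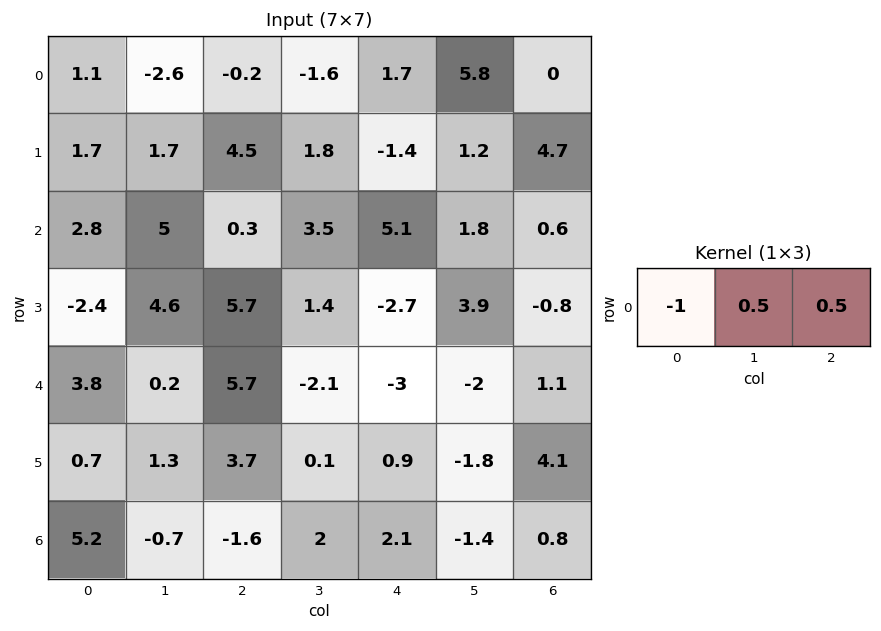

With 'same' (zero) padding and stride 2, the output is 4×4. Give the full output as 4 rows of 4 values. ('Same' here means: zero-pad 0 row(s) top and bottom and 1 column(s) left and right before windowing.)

-0.75 1.7 5.35 -5.8
3.9 -3.1 -0.05 -1.5
2 1.6 -0.4 2.55
2.25 0.9 -1.65 1.8

Output[0,0]: The receptive field on the zero-padded input at this output position is [0 1.1 -2.6]. Elementwise product with the kernel and sum: 0·-1 + 1.1·0.5 + -2.6·0.5.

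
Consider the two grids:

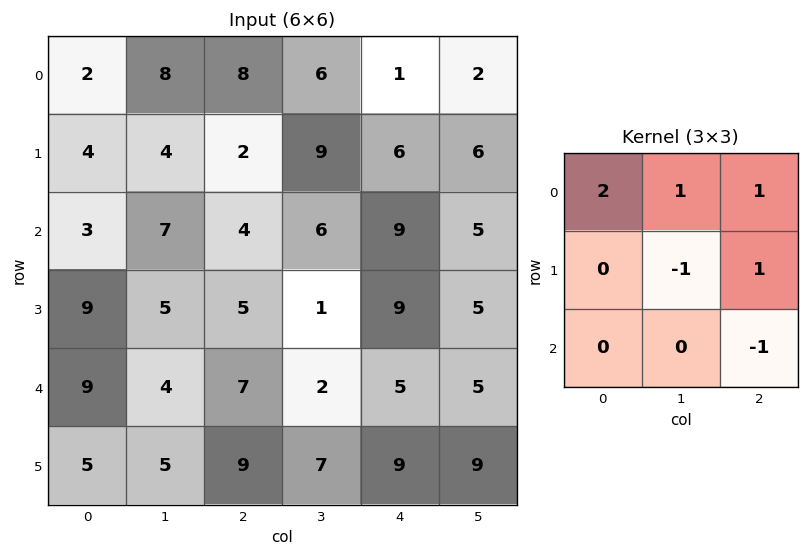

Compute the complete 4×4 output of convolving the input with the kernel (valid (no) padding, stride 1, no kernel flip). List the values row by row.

Output[0,0]: The receptive field on the input at this output position is [2 8 8 / 4 4 2 / 3 7 4]. Elementwise product with the kernel and sum: 2·2 + 8·1 + 8·1 + 4·-1 + 2·1 + 4·-1.
Output[0,1]: The receptive field on the input at this output position is [8 8 6 / 4 2 9 / 7 4 6]. Elementwise product with the kernel and sum: 8·2 + 8·1 + 6·1 + 2·-1 + 9·1 + 6·-1.

14 31 11 10
6 20 13 21
10 18 26 17
22 4 14 7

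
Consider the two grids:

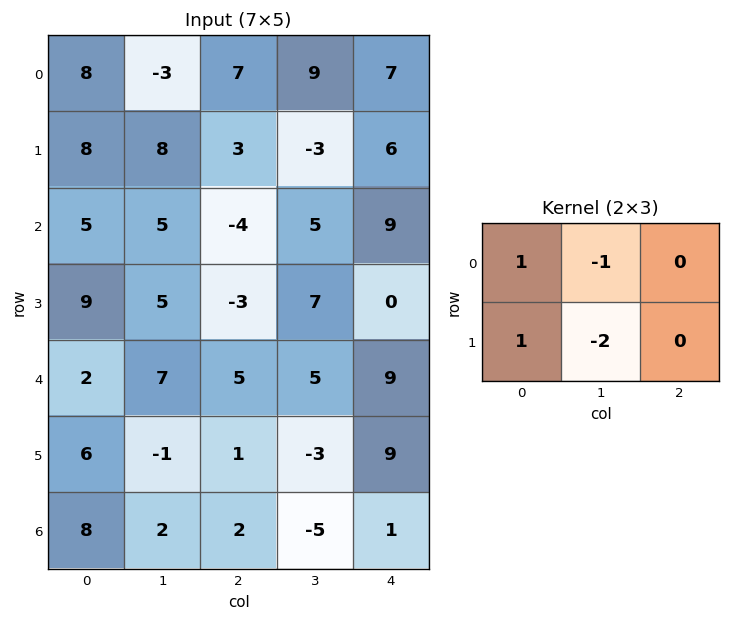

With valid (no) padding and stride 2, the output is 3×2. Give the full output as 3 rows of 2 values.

3 7
-1 -26
3 7

Output[0,0]: The receptive field on the input at this output position is [8 -3 7 / 8 8 3]. Elementwise product with the kernel and sum: 8·1 + -3·-1 + 8·1 + 8·-2.
Output[0,1]: The receptive field on the input at this output position is [7 9 7 / 3 -3 6]. Elementwise product with the kernel and sum: 7·1 + 9·-1 + 3·1 + -3·-2.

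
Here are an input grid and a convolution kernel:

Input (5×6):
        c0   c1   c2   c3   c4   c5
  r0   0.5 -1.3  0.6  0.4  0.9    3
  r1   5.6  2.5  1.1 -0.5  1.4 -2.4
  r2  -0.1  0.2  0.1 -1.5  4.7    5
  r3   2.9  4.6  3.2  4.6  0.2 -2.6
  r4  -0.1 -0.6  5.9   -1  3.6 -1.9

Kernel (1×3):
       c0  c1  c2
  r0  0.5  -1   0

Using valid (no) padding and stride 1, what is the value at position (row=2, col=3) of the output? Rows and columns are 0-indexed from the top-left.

The receptive field on the input at this output position is [-1.5 4.7 5]. Elementwise product with the kernel and sum: -1.5·0.5 + 4.7·-1.

-5.45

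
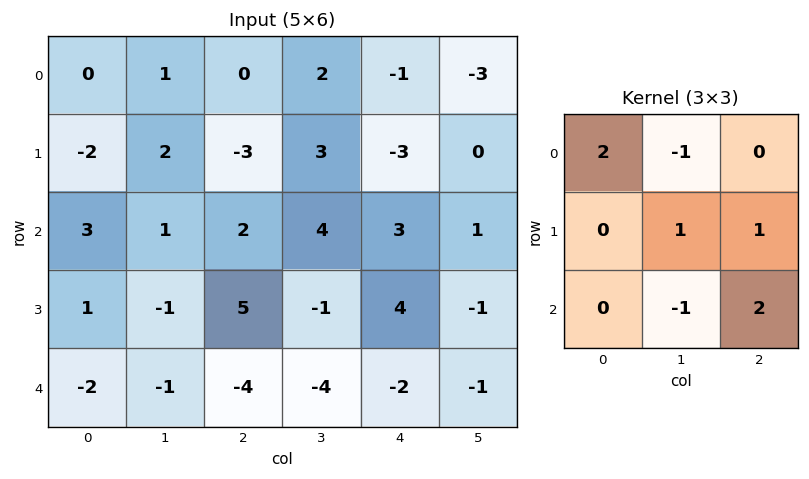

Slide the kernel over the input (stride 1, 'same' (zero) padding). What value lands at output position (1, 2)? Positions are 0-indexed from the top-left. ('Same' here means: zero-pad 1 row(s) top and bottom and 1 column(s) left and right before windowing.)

8

The receptive field on the zero-padded input at this output position is [1 0 2 / 2 -3 3 / 1 2 4]. Elementwise product with the kernel and sum: 1·2 + 0·-1 + -3·1 + 3·1 + 2·-1 + 4·2.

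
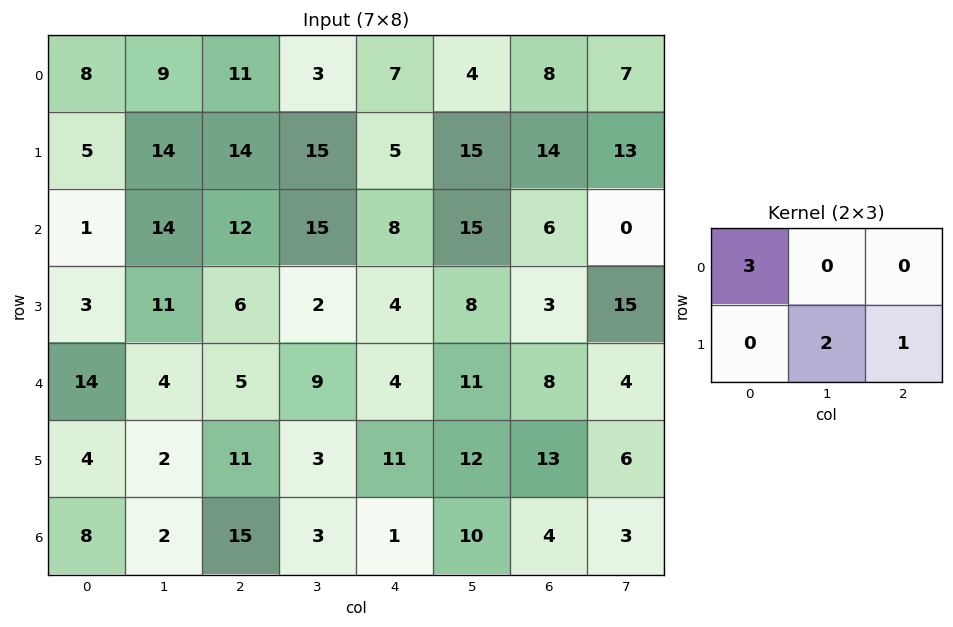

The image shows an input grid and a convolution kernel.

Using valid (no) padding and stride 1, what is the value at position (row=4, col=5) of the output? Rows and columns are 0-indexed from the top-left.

65

The receptive field on the input at this output position is [11 8 4 / 12 13 6]. Elementwise product with the kernel and sum: 11·3 + 13·2 + 6·1.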